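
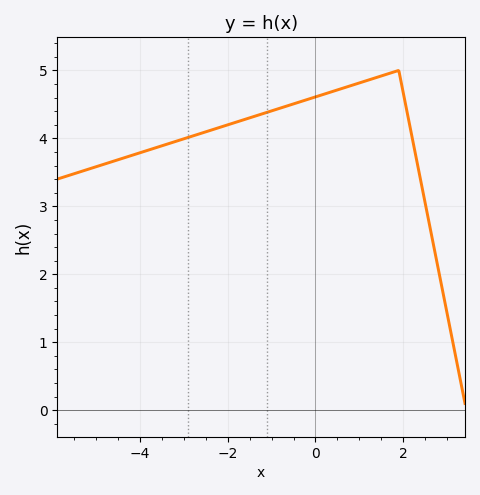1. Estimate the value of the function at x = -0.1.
4.6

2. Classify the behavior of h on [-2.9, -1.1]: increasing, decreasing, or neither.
increasing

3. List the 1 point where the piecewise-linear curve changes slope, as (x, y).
(1.9, 5)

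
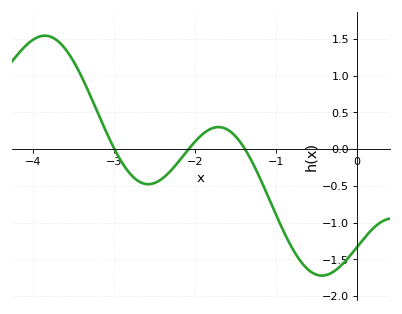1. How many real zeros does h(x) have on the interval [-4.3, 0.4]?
3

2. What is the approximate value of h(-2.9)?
-0.2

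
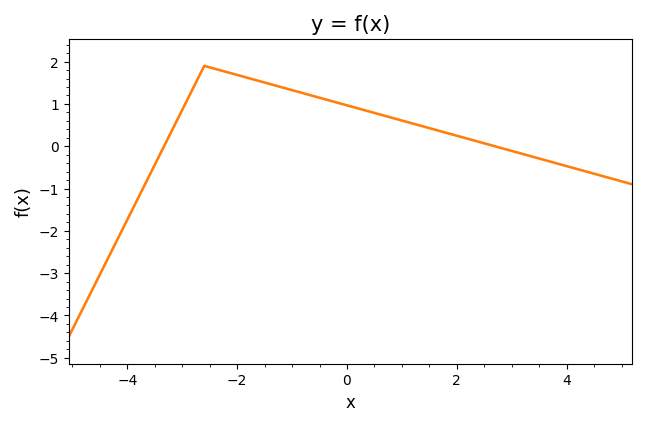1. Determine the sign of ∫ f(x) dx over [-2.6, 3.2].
positive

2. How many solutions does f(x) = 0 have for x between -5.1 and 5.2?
2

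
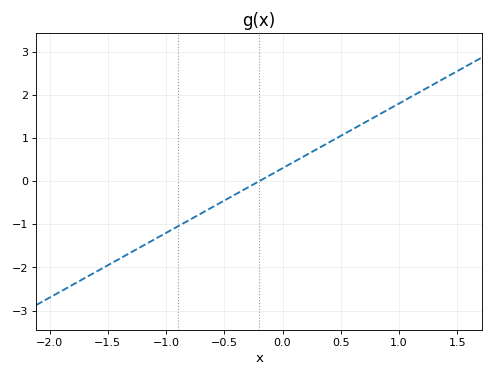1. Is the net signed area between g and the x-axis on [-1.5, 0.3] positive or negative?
negative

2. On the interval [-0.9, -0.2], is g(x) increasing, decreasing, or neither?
increasing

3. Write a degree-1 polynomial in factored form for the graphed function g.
y = 1.5(x + 0.2)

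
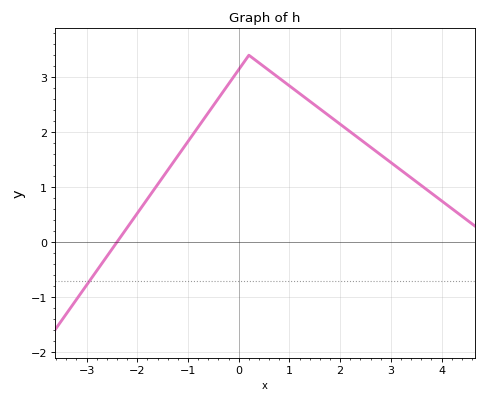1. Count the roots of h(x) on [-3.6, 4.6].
1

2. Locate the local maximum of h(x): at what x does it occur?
0.2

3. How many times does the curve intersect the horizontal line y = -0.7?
1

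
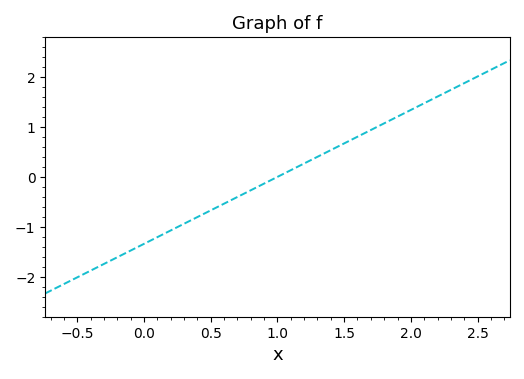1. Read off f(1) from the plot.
0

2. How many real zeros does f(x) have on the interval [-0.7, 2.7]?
1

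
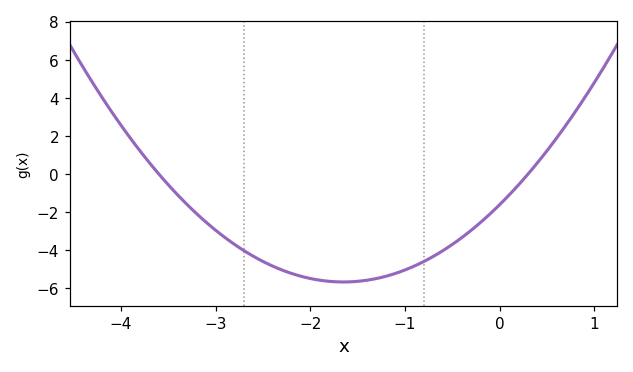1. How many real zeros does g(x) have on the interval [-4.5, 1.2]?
2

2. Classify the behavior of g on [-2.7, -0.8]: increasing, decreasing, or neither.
neither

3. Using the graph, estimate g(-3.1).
-2.53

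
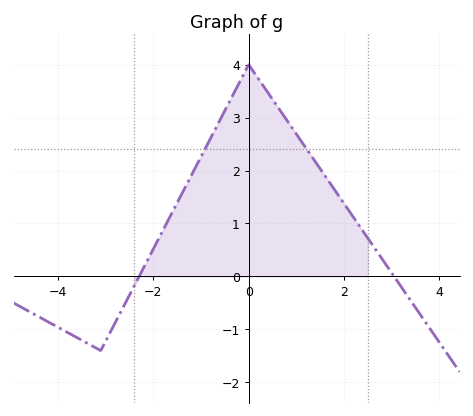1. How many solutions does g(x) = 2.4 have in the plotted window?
2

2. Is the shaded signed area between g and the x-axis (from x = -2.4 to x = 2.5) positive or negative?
positive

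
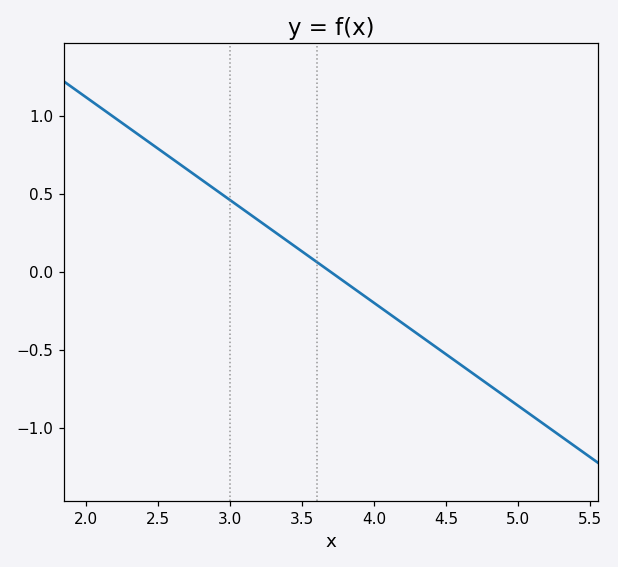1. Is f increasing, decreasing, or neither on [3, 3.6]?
decreasing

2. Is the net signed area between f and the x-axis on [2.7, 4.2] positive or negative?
positive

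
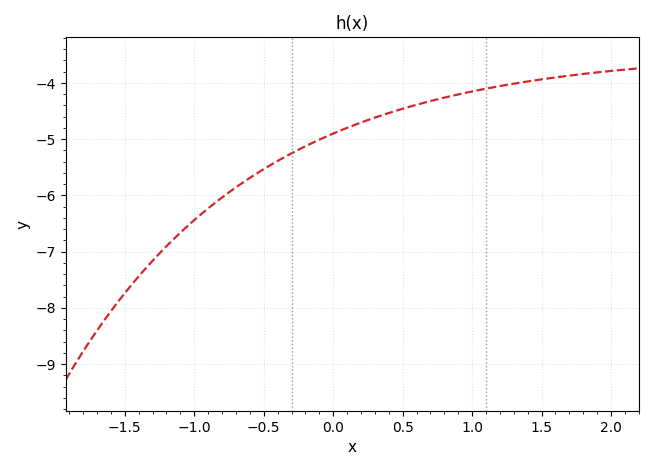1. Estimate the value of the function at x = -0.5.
-5.53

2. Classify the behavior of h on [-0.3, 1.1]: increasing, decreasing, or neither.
increasing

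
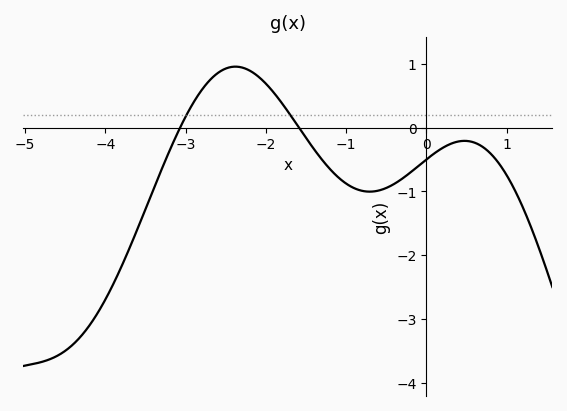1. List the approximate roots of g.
-3.1, -1.6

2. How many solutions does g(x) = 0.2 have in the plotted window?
2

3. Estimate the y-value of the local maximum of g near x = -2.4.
1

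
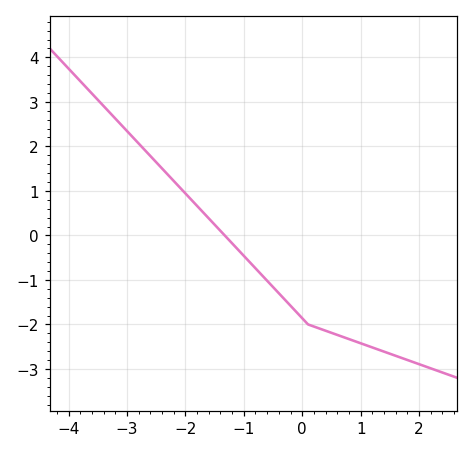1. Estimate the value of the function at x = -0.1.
-1.7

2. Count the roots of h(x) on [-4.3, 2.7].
1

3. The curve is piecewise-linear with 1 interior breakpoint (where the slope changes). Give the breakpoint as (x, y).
(0.1, -2)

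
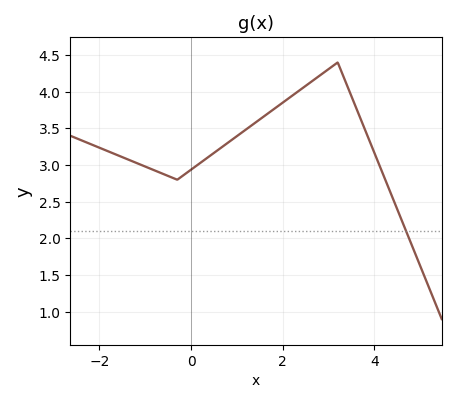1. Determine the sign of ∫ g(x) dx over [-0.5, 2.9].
positive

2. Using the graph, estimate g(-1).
2.98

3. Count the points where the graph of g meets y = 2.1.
1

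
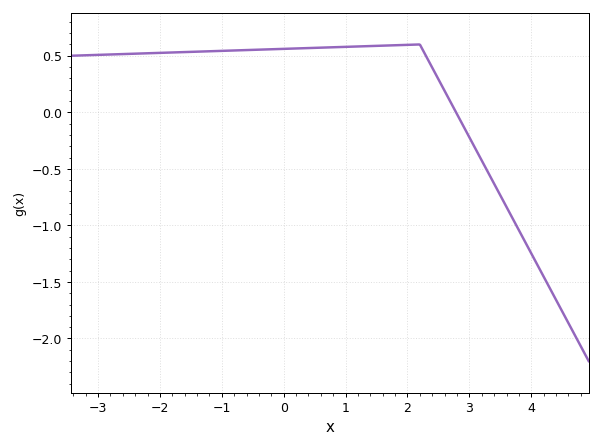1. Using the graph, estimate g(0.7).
0.573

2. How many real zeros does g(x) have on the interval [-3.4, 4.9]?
1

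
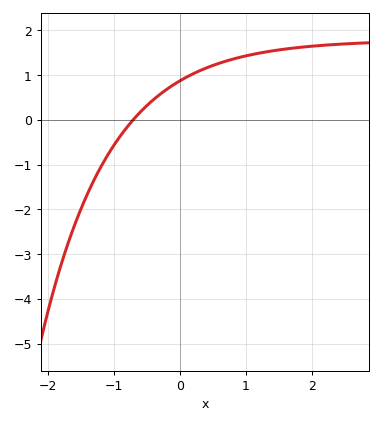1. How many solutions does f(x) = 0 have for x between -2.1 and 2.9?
1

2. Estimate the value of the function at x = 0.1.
0.952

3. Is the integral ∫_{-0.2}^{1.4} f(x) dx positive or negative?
positive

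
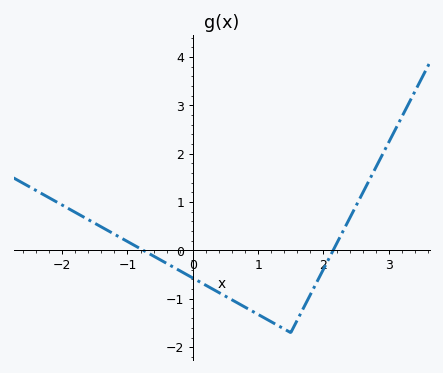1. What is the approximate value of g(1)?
-1.32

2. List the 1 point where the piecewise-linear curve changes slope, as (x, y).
(1.5, -1.7)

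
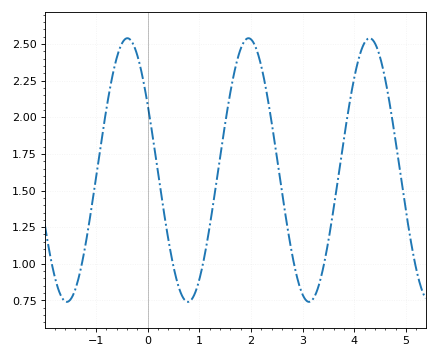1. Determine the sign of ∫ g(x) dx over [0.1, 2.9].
positive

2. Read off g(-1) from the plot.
1.6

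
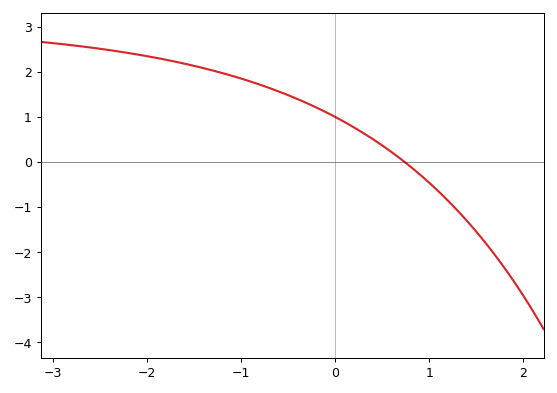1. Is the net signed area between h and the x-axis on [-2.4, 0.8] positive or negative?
positive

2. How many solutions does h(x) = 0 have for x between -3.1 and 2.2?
1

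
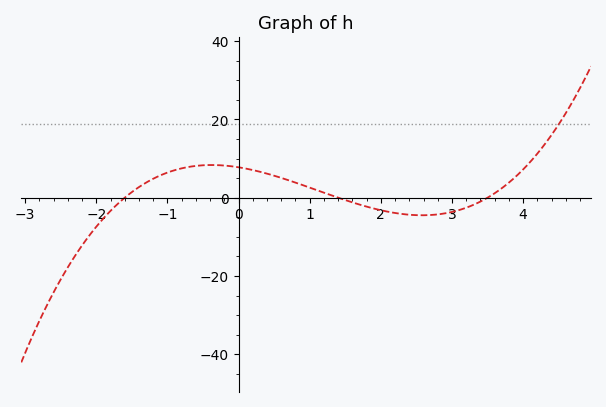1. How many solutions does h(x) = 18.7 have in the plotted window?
1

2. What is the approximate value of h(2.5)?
-4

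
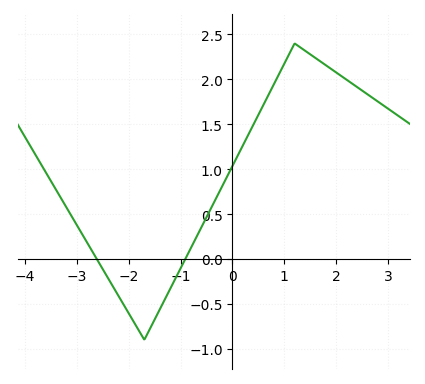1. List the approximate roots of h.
-2.62, -0.909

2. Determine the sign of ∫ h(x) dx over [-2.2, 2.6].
positive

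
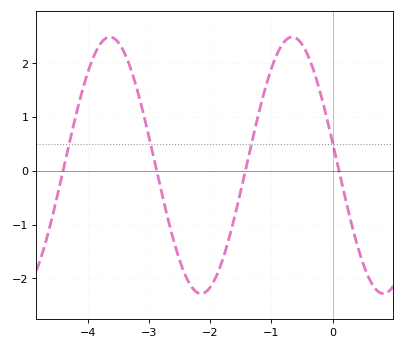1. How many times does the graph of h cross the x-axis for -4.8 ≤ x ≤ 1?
4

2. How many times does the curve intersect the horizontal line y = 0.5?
4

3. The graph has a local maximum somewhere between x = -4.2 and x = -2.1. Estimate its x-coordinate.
-3.64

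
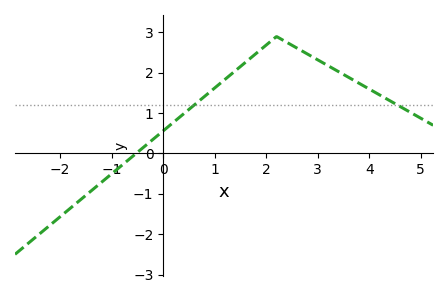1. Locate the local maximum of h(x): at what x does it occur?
2.2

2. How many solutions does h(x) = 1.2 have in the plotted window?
2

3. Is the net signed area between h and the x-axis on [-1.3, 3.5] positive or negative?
positive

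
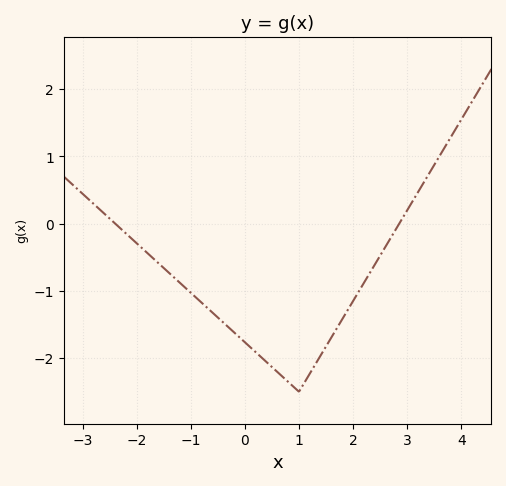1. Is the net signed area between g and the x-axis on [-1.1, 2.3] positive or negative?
negative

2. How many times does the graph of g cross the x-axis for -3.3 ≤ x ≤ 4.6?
2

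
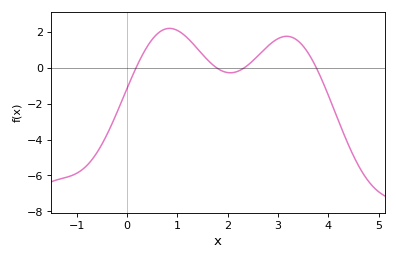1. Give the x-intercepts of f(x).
0.2, 1.8, 2.3, 3.8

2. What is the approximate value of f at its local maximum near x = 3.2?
1.8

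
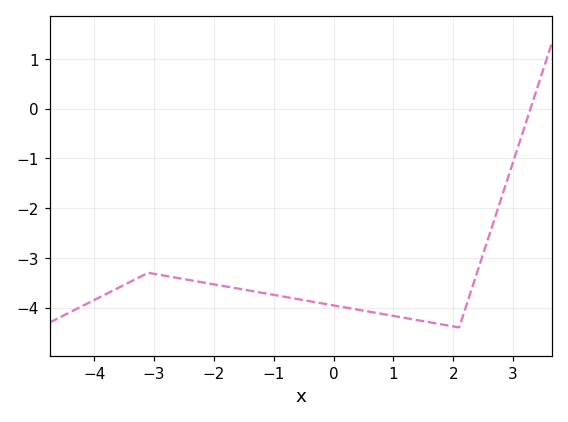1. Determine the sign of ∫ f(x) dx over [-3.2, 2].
negative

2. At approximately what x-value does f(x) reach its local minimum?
2.1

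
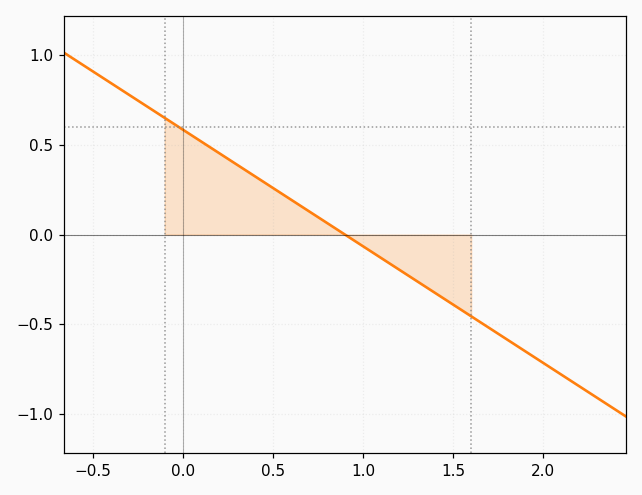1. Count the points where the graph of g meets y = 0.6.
1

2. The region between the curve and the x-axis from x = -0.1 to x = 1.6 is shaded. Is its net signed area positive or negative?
positive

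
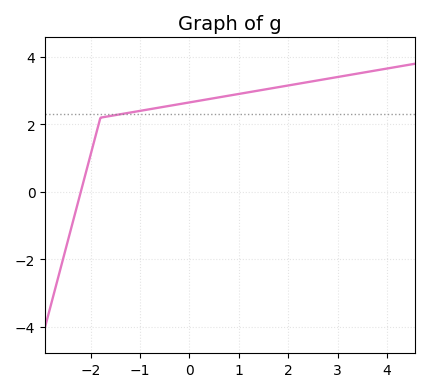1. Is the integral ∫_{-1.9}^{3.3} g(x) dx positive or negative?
positive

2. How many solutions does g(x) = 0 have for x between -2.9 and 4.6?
1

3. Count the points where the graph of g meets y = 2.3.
1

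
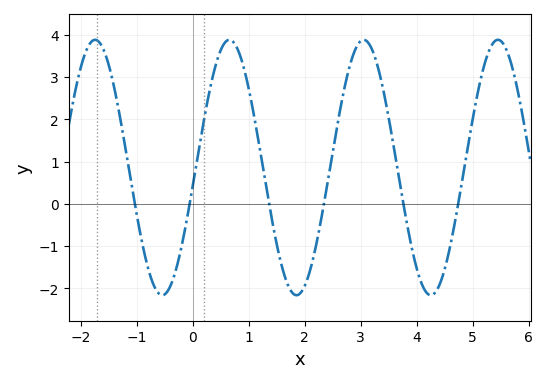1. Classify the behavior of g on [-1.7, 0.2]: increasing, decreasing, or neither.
neither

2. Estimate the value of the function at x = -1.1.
0.5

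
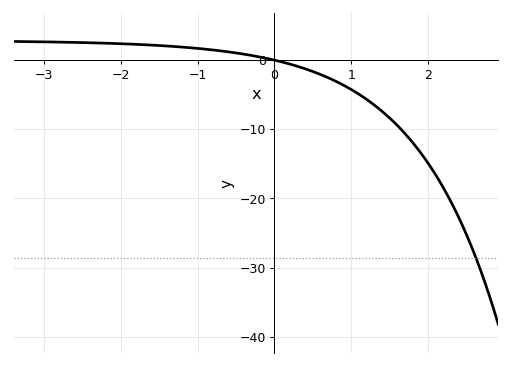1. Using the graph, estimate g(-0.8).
1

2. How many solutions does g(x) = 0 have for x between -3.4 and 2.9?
1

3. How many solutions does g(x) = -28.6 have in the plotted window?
1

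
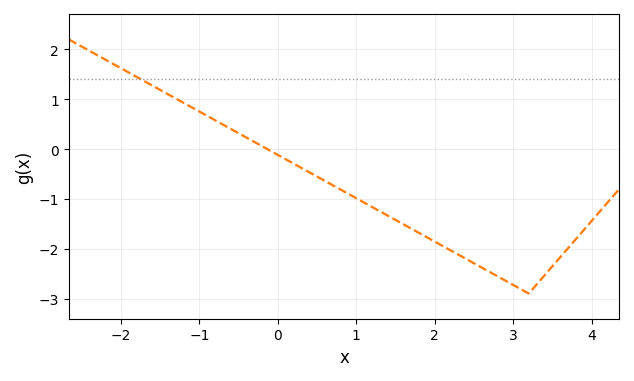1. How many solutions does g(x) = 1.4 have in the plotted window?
1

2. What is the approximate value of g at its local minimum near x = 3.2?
-2.9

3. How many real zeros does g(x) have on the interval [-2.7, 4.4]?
1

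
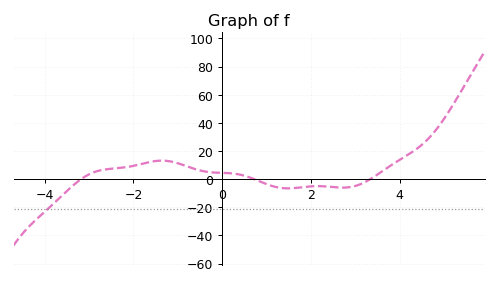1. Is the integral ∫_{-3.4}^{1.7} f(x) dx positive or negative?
positive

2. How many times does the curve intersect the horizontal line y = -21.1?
1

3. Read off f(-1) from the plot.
12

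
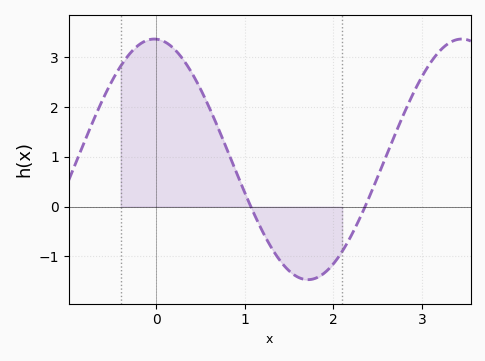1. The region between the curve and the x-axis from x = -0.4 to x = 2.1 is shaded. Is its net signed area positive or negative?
positive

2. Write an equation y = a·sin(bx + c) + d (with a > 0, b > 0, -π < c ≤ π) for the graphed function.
y = 2.42sin(1.8x + 1.6) + 0.95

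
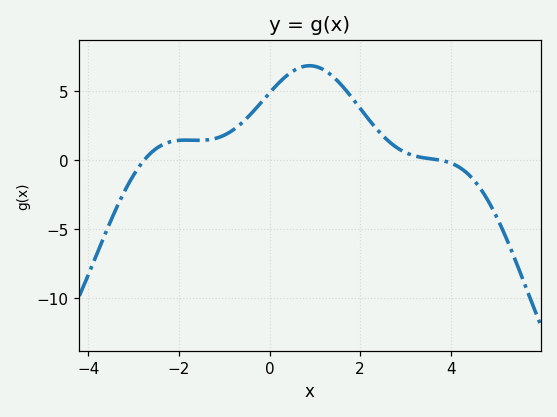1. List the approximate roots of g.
-2.76, 3.72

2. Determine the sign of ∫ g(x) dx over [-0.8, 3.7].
positive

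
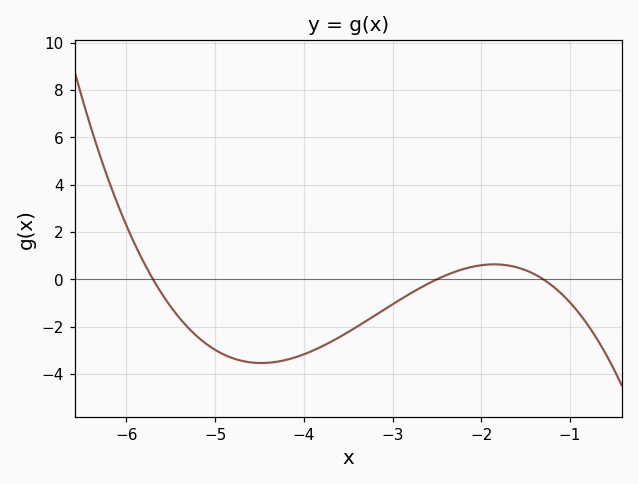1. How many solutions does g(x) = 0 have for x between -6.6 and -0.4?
3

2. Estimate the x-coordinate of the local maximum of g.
-1.9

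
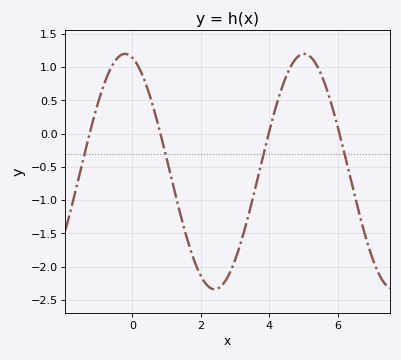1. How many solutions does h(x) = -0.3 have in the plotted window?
4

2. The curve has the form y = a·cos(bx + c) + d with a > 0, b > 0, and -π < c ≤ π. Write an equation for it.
y = 1.77cos(1.2x + 0.26) - 0.57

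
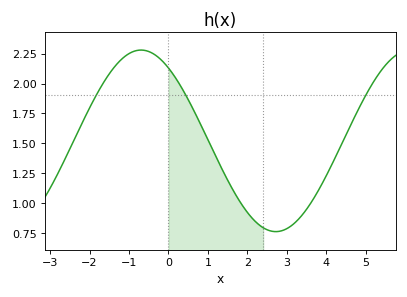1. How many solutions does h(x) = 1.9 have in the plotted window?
3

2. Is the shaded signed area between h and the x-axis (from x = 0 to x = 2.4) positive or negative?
positive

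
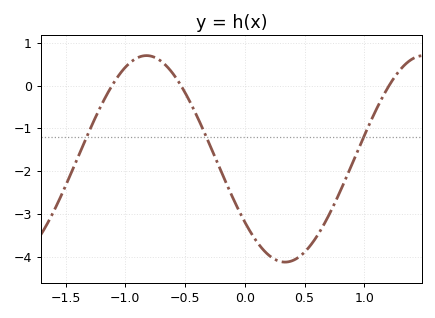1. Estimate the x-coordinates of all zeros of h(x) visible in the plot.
-1.1, -0.55, 1.2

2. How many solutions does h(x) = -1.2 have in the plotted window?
3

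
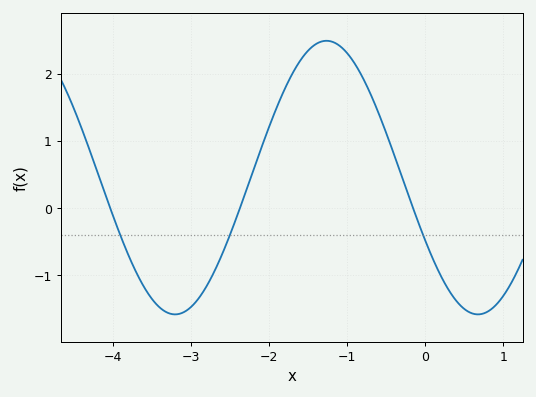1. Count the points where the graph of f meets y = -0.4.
3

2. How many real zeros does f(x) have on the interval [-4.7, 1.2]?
3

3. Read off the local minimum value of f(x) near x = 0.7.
-1.6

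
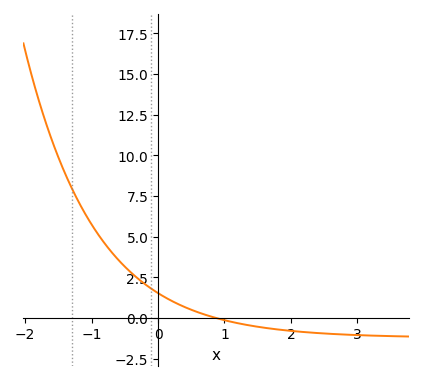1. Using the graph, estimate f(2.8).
-1.03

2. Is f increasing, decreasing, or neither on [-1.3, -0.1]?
decreasing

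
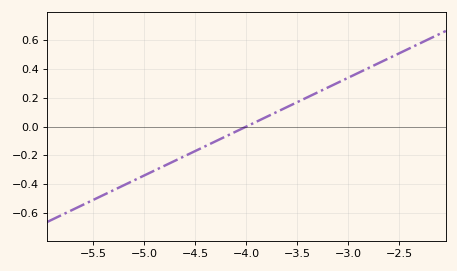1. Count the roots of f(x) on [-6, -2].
1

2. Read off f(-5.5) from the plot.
-0.51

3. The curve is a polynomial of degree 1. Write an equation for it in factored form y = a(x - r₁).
y = 0.34(x + 4)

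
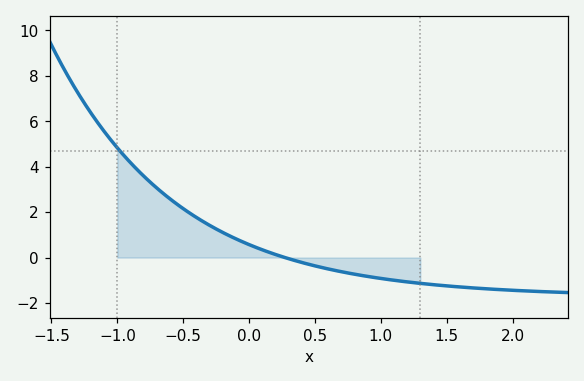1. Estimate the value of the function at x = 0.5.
-0.365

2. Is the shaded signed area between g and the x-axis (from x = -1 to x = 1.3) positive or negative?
positive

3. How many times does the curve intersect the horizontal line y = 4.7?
1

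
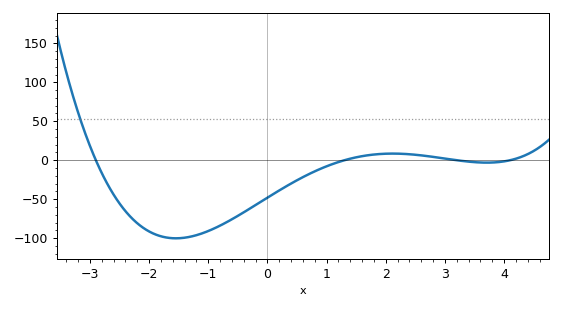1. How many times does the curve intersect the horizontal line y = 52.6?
1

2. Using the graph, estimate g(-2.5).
-55.5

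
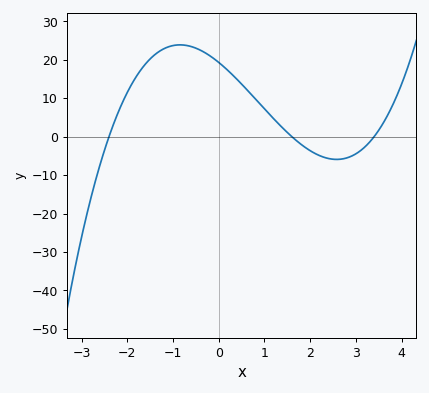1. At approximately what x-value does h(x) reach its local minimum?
2.6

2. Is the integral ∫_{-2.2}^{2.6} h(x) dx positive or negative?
positive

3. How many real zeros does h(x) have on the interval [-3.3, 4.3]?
3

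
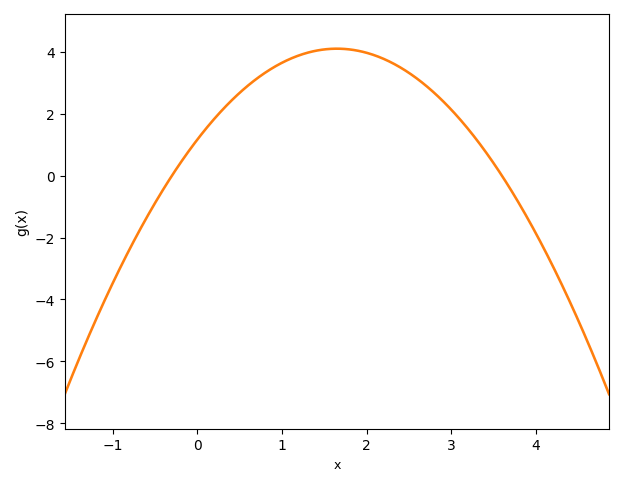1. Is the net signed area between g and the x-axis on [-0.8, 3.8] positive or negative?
positive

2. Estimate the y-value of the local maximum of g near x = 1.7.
4.2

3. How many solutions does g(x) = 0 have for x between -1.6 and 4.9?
2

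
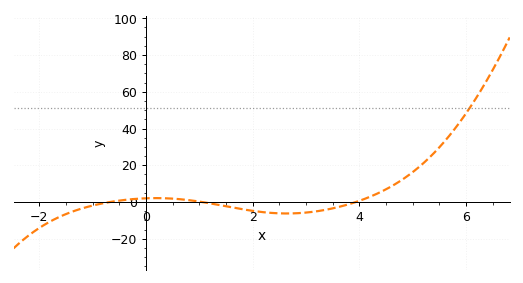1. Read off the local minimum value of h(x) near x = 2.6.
-6.25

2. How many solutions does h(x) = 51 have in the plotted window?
1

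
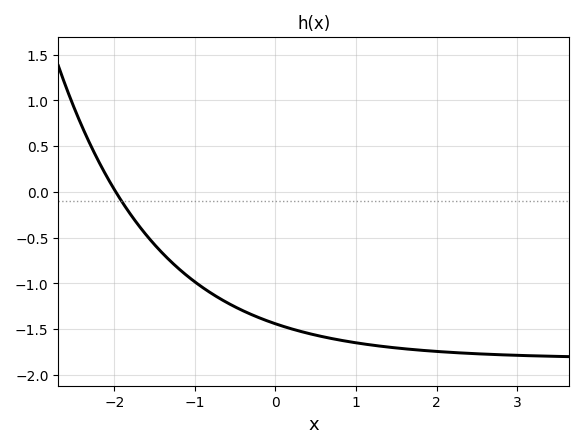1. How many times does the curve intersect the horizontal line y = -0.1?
1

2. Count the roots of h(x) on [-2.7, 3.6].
1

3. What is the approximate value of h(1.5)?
-1.7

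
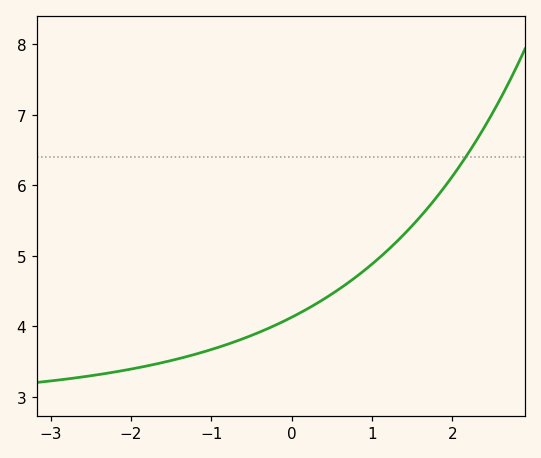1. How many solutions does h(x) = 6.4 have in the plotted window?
1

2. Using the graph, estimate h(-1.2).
3.61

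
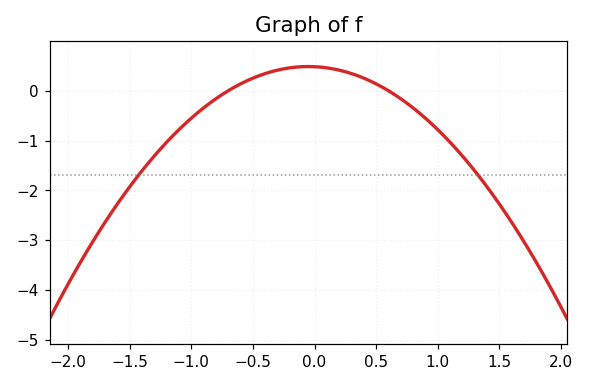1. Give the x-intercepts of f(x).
-0.7, 0.6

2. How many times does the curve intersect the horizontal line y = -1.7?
2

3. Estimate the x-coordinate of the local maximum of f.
-0.05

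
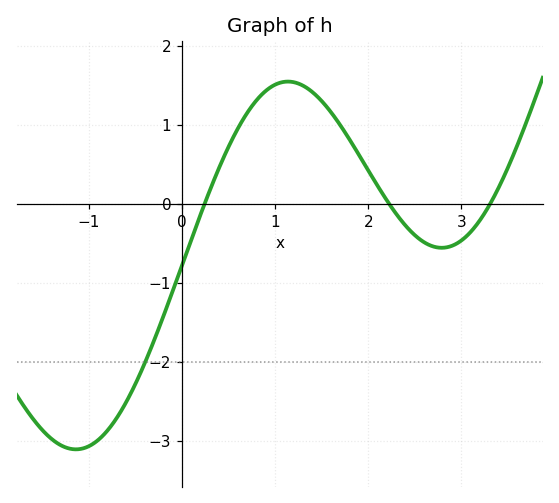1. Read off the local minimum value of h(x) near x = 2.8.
-0.6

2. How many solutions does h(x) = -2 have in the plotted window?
1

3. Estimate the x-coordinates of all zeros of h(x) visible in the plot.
0.2, 2.2, 3.3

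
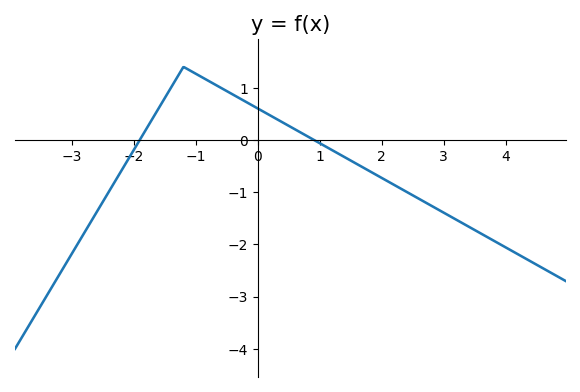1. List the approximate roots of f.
-2, 1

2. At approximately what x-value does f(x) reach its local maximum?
-1.2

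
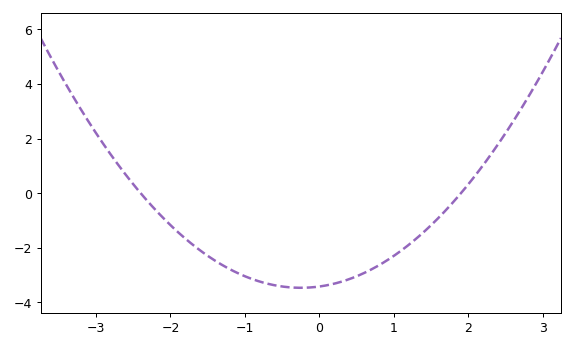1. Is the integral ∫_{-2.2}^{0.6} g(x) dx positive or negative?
negative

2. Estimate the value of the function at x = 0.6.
-2.92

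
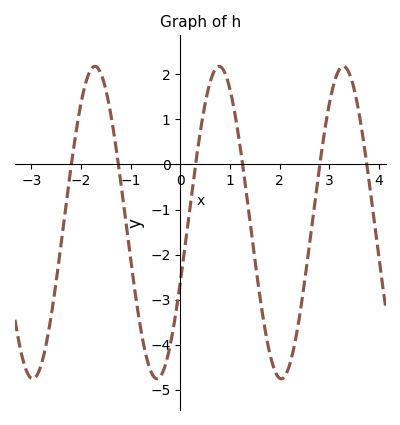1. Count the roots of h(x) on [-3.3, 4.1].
6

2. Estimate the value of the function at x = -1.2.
-0.4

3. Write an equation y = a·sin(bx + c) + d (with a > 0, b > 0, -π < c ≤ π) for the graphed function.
y = 3.47sin(2.5x - 0.39) - 1.29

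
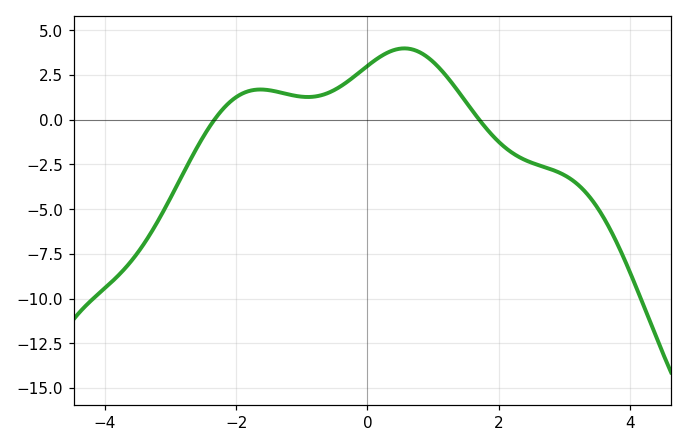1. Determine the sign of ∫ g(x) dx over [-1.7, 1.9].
positive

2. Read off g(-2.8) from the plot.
-3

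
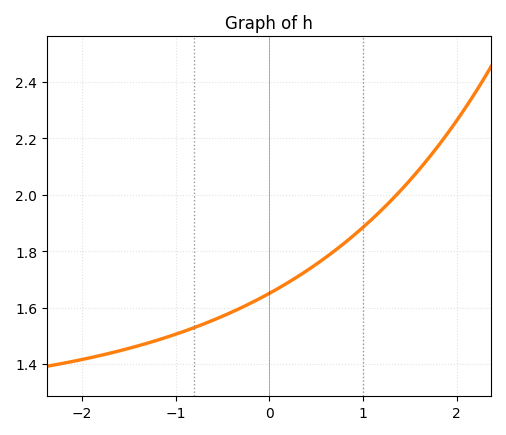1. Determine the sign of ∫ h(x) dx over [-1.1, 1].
positive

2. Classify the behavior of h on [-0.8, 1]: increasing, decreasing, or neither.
increasing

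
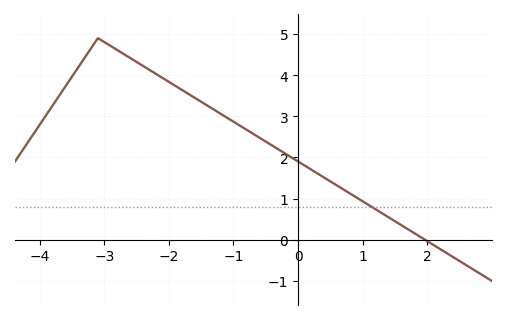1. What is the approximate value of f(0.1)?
1.8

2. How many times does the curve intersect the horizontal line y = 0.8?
1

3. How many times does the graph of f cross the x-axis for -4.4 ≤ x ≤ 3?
1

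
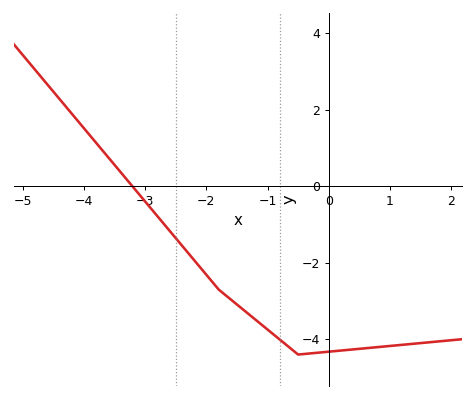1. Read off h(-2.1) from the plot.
-2.2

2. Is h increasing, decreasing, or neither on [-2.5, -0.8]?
decreasing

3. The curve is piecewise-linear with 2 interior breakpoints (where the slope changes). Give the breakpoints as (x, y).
(-1.8, -2.7); (-0.5, -4.4)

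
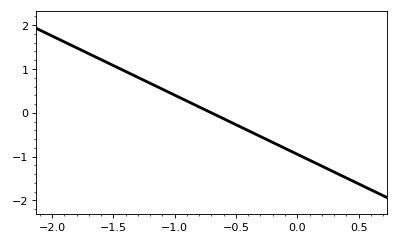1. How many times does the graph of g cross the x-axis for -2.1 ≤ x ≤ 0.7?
1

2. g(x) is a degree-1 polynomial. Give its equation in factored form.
y = -1.35(x + 0.7)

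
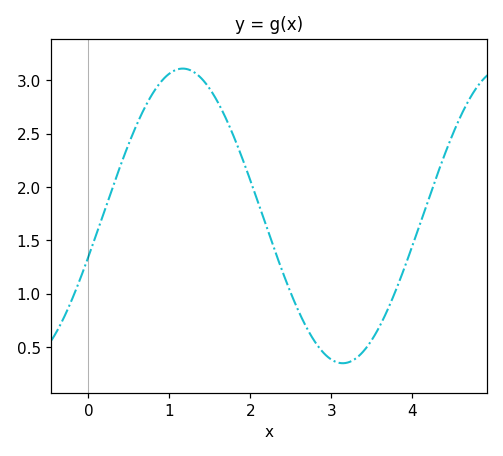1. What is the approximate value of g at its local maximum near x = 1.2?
3.11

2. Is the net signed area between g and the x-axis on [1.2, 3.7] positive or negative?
positive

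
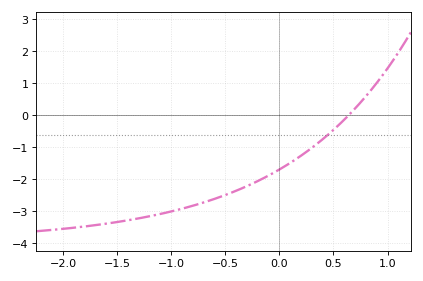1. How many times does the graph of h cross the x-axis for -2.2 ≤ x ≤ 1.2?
1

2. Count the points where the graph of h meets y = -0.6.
1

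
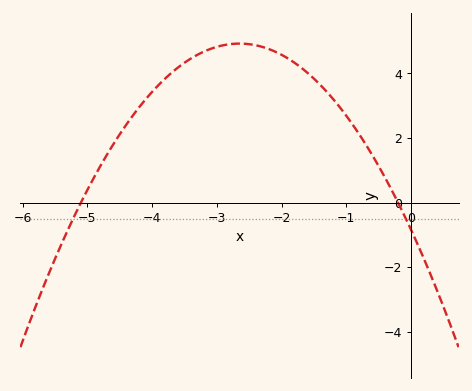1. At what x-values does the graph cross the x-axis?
-5.1, -0.2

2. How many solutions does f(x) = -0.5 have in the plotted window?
2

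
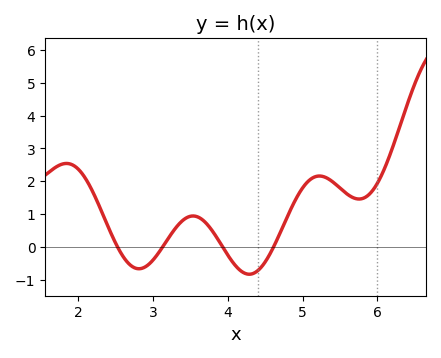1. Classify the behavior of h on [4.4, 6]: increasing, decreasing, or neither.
neither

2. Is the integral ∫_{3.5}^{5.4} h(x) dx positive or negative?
positive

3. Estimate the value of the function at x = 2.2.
1.7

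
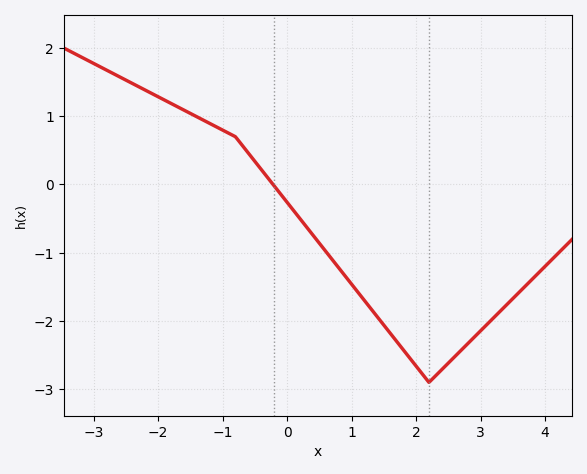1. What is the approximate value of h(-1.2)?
0.9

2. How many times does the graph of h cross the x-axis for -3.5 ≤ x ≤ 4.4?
1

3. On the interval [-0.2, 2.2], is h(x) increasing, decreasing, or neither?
decreasing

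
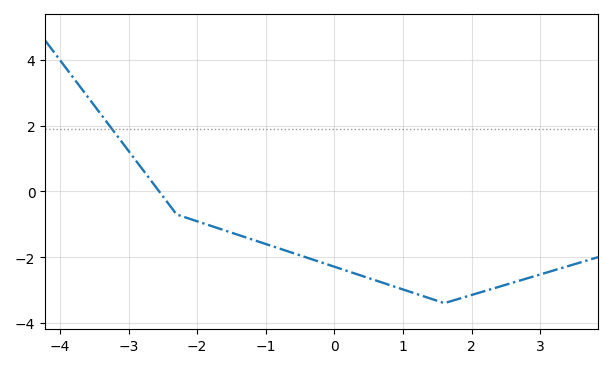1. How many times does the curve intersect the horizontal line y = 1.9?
1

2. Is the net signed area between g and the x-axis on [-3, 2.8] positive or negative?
negative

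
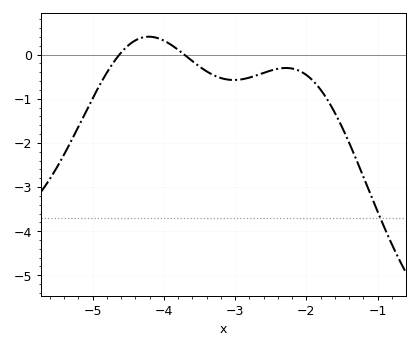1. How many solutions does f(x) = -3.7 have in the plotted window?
1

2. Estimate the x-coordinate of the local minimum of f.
-3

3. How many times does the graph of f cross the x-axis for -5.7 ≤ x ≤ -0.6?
2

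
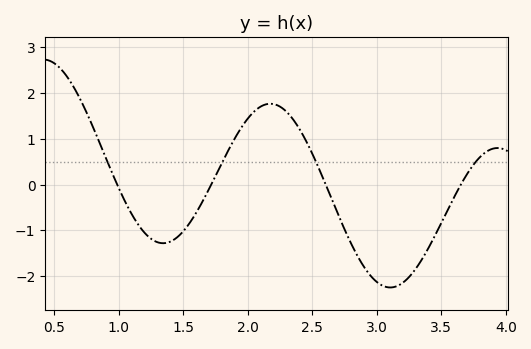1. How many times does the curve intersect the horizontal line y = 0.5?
4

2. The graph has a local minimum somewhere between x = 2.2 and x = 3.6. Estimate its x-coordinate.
3.1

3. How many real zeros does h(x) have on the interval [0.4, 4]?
4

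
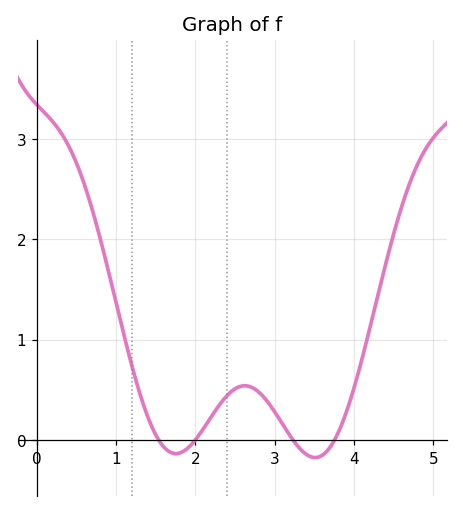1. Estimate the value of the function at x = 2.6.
0.539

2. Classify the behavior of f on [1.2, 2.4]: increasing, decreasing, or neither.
neither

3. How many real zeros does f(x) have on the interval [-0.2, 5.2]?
4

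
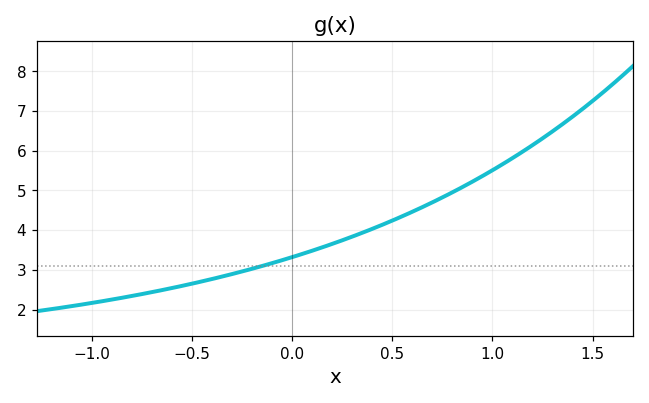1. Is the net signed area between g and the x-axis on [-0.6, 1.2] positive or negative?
positive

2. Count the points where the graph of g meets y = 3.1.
1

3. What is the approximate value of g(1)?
5.51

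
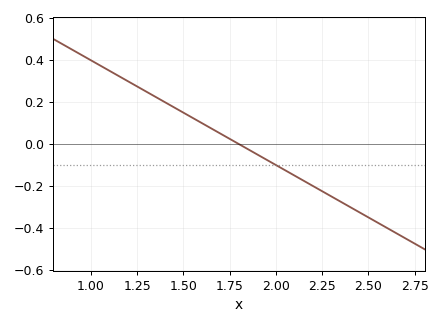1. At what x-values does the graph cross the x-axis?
1.8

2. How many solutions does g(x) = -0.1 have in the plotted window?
1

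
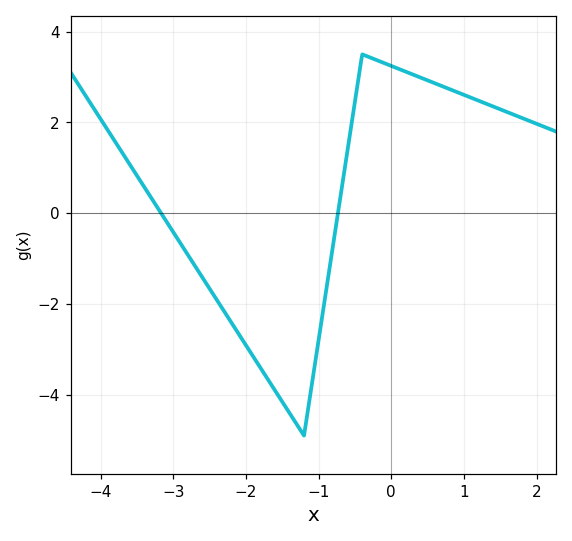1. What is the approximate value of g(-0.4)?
3.6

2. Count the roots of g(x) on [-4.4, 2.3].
2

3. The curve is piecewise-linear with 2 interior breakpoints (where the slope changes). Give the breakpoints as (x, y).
(-1.2, -4.9); (-0.4, 3.5)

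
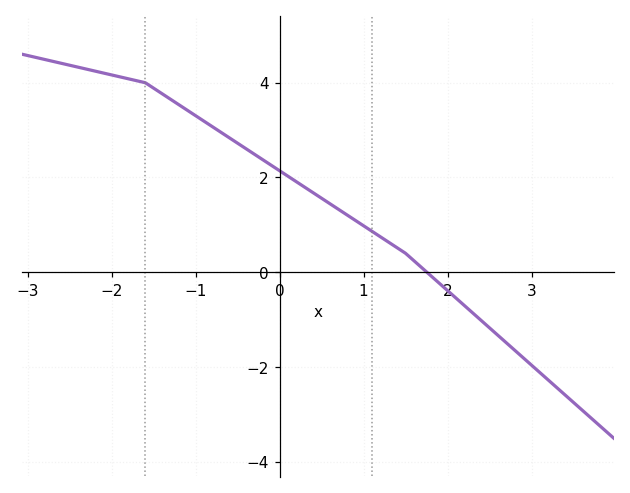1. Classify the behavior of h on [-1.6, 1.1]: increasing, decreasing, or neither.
decreasing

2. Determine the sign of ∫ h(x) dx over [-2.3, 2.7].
positive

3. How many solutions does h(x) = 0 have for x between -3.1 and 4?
1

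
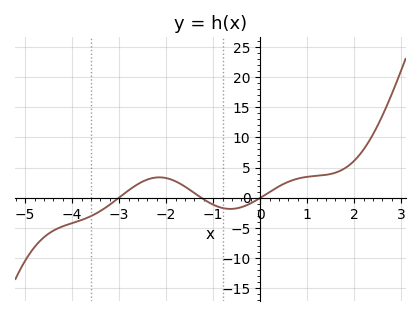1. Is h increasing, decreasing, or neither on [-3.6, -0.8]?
neither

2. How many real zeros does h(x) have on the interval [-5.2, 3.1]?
3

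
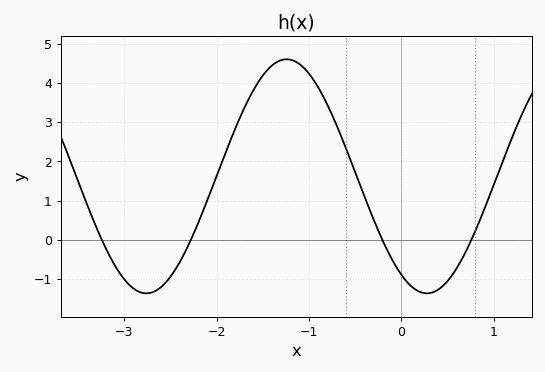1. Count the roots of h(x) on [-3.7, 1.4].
4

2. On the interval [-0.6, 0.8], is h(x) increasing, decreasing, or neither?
neither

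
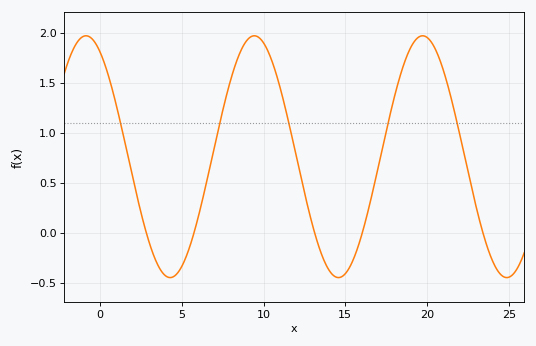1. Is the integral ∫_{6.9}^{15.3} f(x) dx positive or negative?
positive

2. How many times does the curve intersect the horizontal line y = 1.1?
5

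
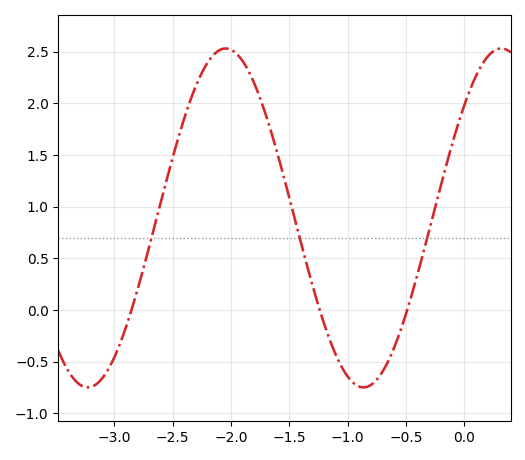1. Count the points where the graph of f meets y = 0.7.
3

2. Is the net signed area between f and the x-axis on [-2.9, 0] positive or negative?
positive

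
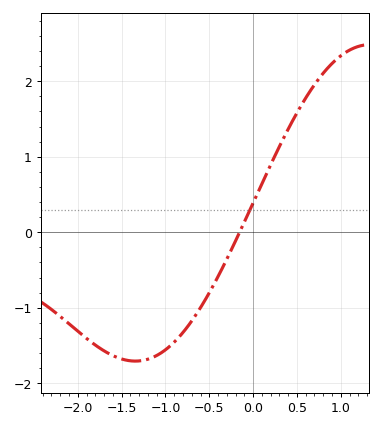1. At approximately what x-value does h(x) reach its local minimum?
-1.35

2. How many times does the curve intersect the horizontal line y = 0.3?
1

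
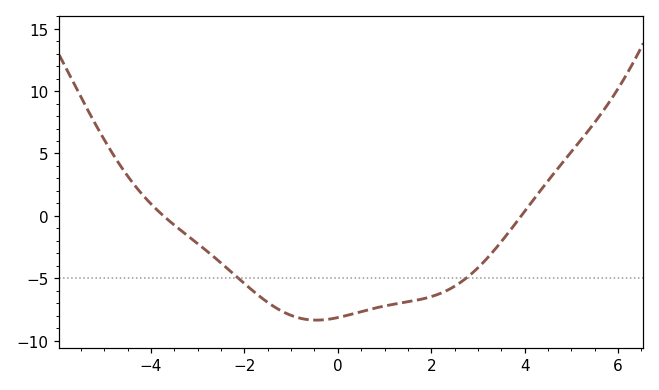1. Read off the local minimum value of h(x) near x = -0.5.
-8.34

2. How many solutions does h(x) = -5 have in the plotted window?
2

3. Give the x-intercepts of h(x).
-3.73, 3.93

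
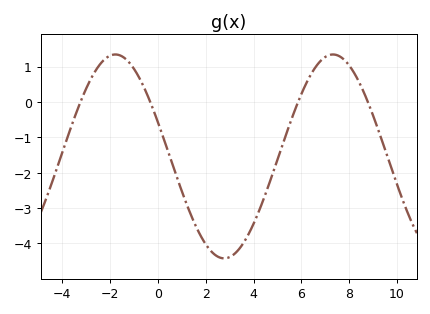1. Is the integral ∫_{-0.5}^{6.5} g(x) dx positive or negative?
negative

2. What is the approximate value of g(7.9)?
1.1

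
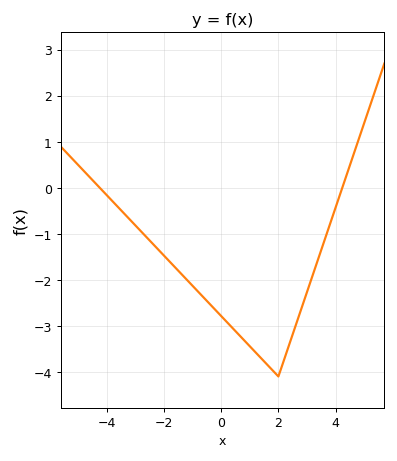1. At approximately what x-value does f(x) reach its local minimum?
2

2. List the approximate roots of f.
-4.23, 4.23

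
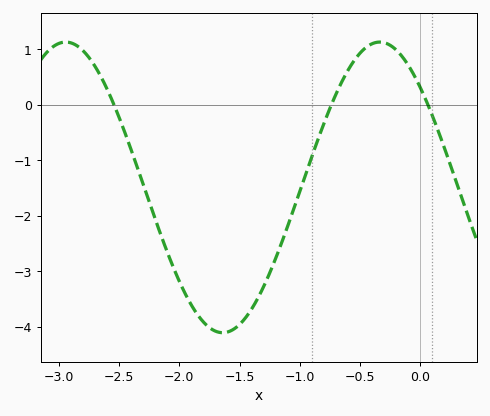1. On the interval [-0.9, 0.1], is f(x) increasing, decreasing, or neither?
neither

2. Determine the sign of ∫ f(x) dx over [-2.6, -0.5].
negative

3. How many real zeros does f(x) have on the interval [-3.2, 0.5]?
3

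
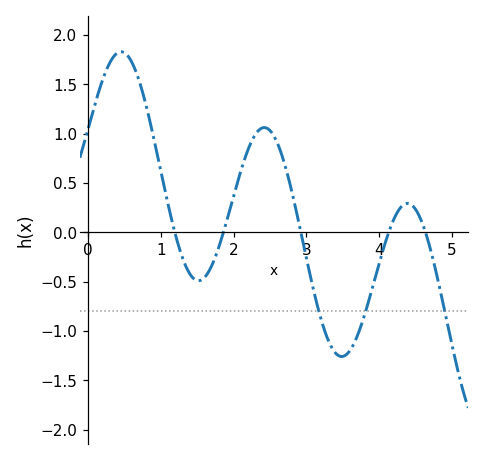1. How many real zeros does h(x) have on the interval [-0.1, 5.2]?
5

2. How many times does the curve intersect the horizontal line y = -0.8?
3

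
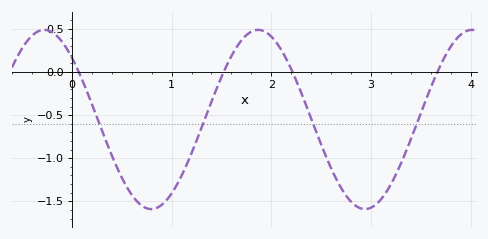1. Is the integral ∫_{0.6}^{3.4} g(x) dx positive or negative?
negative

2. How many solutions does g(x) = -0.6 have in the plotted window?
4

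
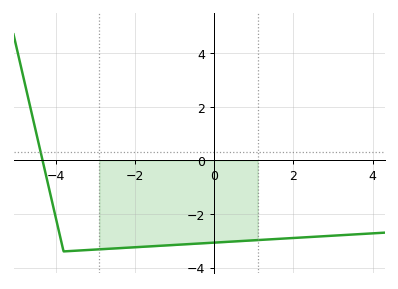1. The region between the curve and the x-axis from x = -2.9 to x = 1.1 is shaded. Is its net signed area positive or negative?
negative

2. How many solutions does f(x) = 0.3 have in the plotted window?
1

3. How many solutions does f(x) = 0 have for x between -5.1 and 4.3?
1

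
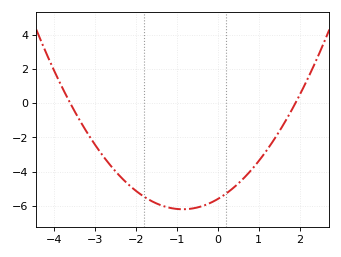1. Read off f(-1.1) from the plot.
-6.2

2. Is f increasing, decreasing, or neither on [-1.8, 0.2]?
neither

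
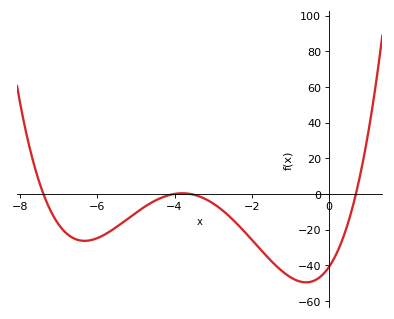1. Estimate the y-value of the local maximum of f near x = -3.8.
0.356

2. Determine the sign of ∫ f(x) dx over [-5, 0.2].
negative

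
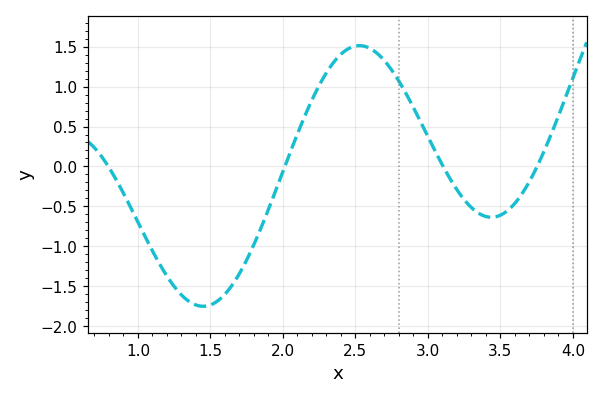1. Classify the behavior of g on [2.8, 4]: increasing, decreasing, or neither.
neither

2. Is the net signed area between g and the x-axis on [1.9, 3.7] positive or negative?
positive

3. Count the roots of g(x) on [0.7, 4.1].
4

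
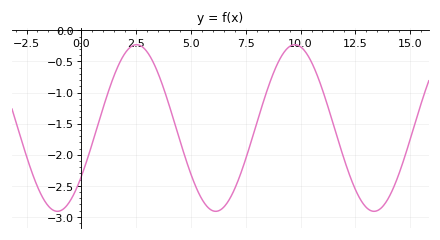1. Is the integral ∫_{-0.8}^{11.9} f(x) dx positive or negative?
negative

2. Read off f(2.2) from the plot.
-0.3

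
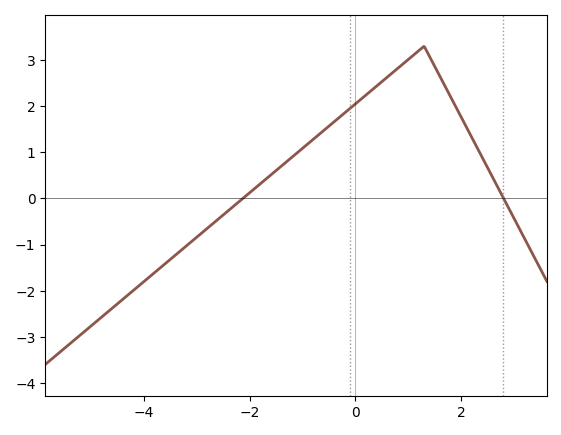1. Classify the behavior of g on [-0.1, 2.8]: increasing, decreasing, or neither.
neither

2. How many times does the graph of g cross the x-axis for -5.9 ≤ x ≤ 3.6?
2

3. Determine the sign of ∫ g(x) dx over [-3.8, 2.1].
positive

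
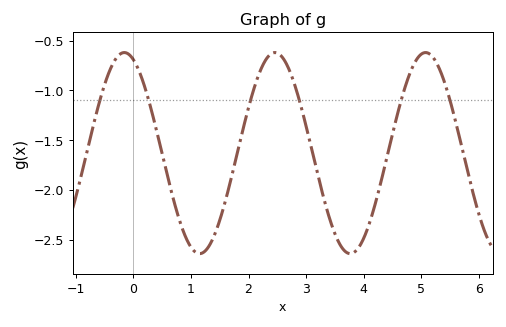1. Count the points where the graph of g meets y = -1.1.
6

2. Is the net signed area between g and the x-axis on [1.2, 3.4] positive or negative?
negative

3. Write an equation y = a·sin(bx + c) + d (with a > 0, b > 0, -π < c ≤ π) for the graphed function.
y = 1.01sin(2.4x + 1.95) - 1.63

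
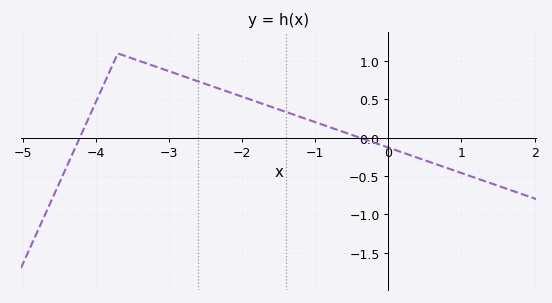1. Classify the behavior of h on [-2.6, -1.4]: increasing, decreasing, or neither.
decreasing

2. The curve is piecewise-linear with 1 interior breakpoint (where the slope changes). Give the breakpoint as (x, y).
(-3.7, 1.1)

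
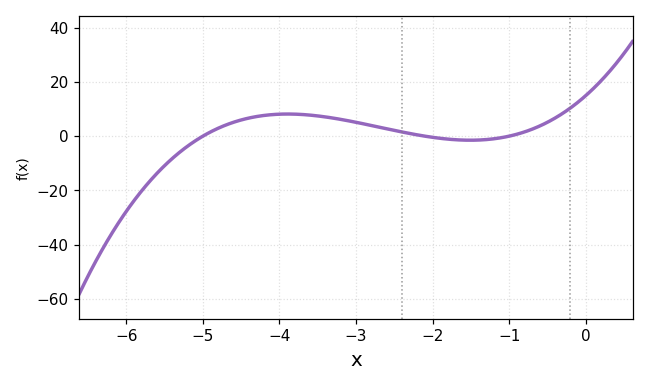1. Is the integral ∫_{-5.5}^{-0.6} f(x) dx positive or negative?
positive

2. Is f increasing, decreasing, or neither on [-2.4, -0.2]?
neither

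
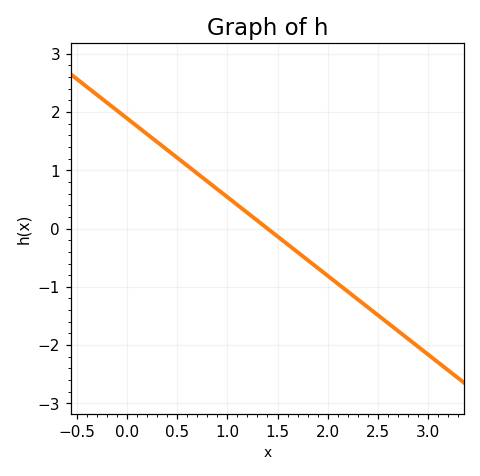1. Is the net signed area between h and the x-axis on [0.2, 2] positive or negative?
positive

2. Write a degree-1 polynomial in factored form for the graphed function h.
y = -1.35(x - 1.4)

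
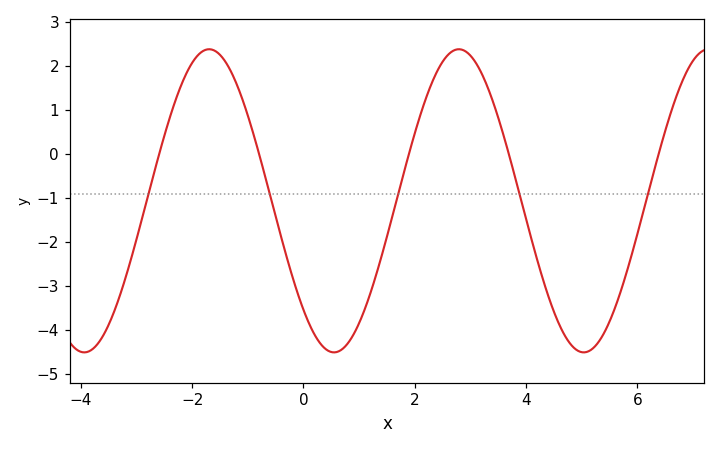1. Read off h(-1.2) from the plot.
1.6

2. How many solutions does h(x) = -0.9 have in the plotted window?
5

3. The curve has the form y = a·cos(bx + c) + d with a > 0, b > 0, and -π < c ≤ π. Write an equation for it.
y = 3.45cos(1.4x + 2.4) - 1.06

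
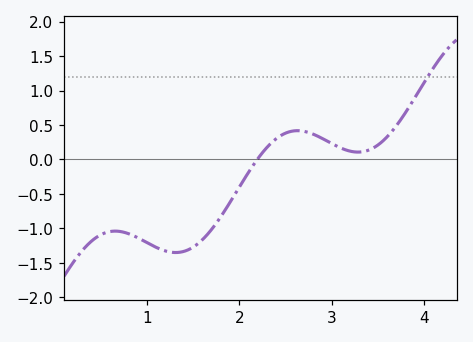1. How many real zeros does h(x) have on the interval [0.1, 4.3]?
1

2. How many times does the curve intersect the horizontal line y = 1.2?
1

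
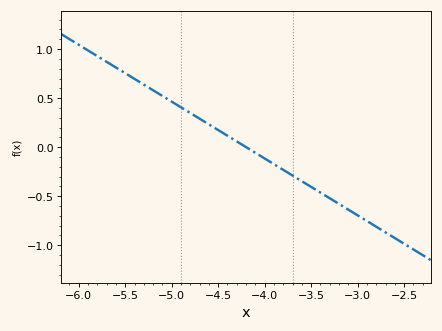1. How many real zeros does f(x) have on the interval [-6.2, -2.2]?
1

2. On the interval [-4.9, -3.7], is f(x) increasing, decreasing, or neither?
decreasing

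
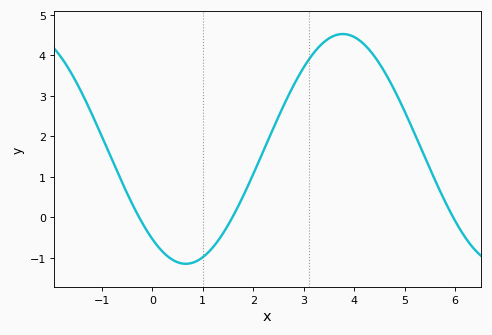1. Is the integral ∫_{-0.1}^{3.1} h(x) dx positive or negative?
positive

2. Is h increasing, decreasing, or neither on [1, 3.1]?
increasing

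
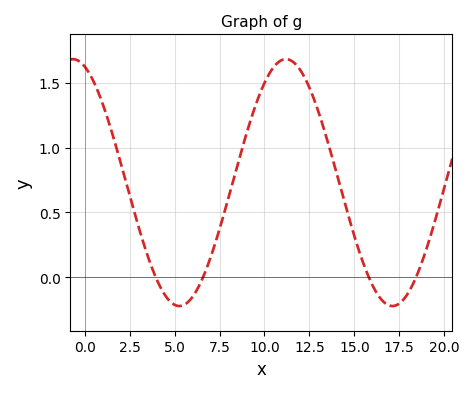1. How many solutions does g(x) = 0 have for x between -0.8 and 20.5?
4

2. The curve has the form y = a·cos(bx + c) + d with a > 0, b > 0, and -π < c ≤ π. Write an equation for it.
y = 0.95cos(0.53x + 0.35) + 0.73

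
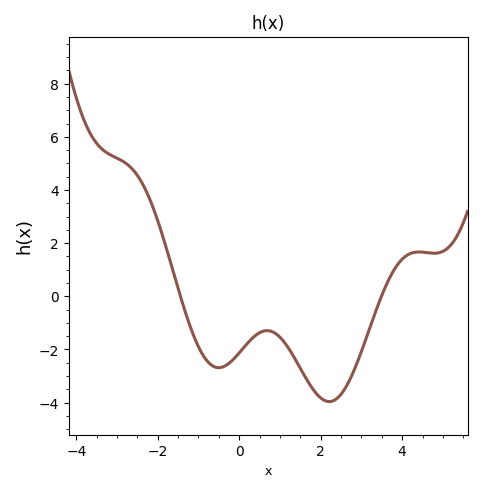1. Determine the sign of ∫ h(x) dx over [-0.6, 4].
negative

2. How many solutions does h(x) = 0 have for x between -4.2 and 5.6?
2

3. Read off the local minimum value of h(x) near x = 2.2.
-4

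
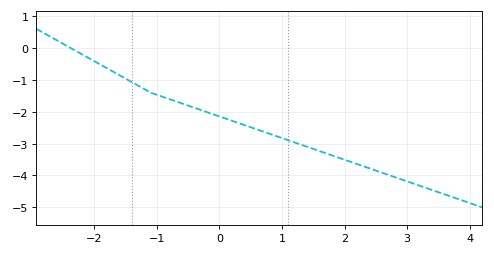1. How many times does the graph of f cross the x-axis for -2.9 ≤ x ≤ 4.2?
1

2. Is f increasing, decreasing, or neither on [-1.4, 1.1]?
decreasing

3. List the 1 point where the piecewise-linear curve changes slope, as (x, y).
(-1.1, -1.4)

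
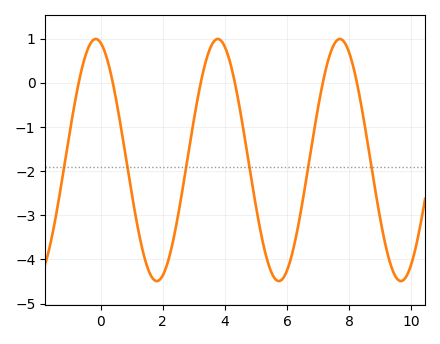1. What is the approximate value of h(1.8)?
-4.49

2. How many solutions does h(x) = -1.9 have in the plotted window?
6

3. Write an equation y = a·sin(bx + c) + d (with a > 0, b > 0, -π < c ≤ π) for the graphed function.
y = 2.74sin(1.6x + 1.82) - 1.75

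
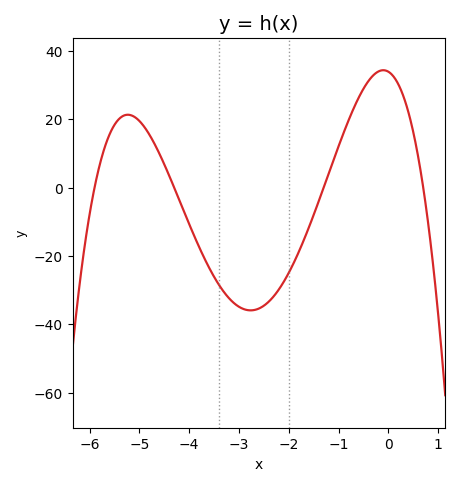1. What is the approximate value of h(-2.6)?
-36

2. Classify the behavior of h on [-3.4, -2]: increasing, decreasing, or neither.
neither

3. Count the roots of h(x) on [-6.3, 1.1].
4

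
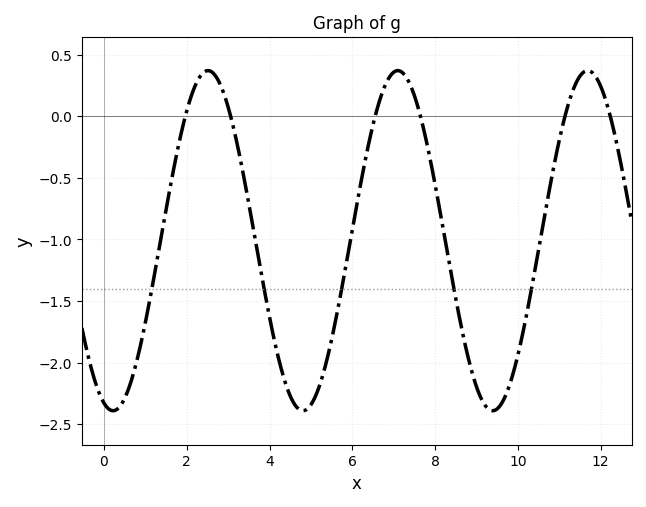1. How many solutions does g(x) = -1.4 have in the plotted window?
5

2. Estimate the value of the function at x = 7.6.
0.05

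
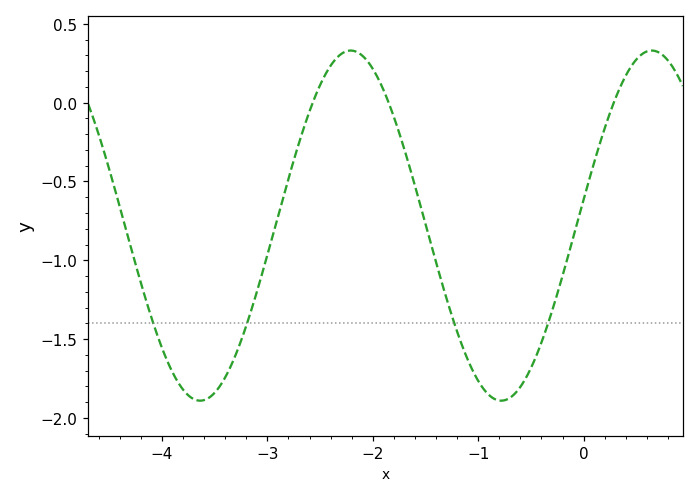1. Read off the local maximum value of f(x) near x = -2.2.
0.33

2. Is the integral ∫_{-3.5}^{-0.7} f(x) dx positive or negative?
negative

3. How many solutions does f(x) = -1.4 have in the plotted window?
4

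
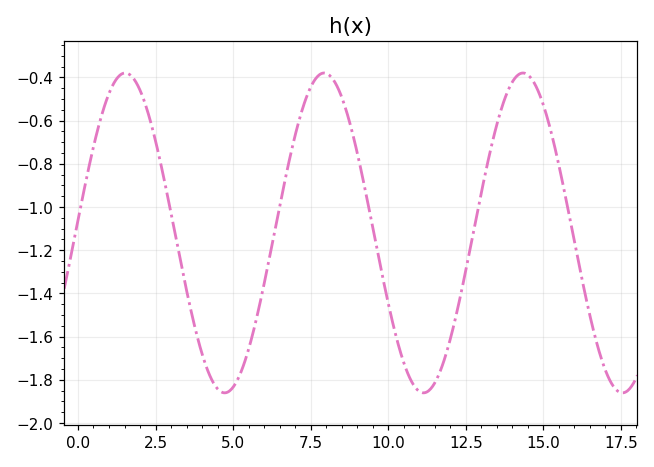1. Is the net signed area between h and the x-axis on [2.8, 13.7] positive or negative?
negative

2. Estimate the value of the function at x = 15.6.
-0.88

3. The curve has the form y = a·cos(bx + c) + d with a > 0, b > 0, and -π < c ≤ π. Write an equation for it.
y = 0.74cos(0.98x - 1.5) - 1.12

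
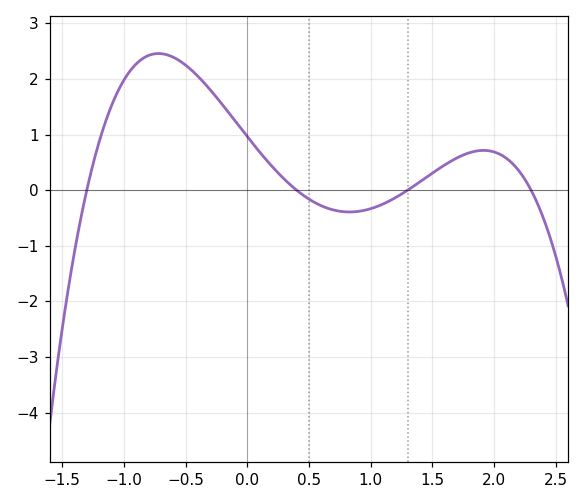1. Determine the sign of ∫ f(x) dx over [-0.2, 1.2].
positive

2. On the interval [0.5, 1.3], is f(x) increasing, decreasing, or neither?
neither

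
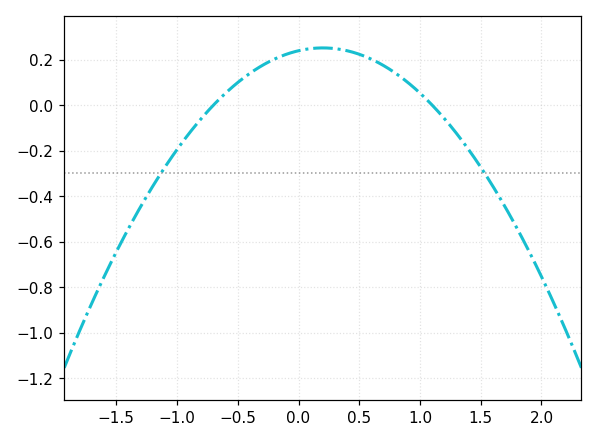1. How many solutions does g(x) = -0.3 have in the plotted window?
2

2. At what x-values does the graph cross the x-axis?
-0.7, 1.1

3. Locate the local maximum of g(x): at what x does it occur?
0.2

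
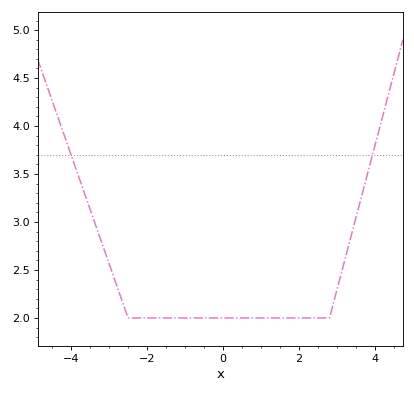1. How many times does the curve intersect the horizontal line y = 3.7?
2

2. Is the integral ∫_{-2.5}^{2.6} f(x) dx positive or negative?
positive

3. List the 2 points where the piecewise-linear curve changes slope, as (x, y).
(-2.5, 2); (2.8, 2)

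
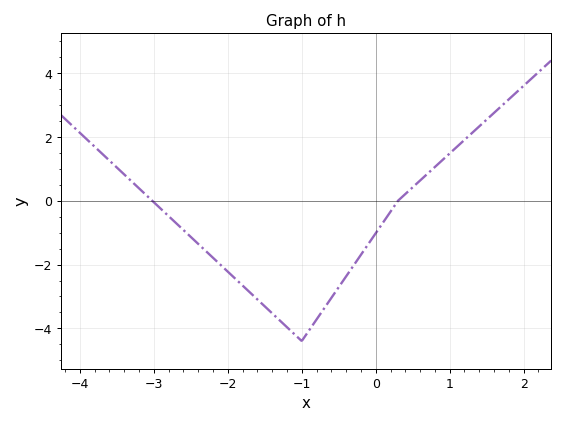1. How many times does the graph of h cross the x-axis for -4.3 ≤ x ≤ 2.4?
2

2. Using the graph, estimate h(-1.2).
-4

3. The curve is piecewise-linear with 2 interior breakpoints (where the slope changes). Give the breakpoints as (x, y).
(-1, -4.4); (0.3, 0)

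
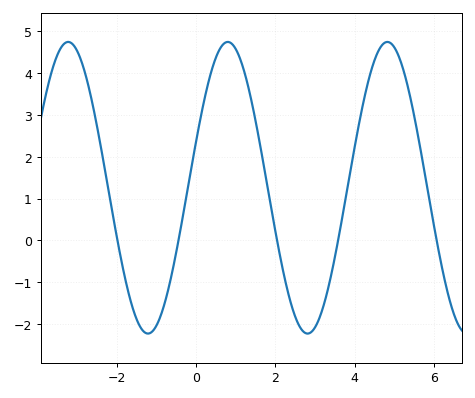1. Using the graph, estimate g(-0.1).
1.83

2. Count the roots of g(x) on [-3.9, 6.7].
5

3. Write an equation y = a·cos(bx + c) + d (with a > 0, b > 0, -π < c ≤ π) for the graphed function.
y = 3.49cos(1.56x - 1.25) + 1.26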